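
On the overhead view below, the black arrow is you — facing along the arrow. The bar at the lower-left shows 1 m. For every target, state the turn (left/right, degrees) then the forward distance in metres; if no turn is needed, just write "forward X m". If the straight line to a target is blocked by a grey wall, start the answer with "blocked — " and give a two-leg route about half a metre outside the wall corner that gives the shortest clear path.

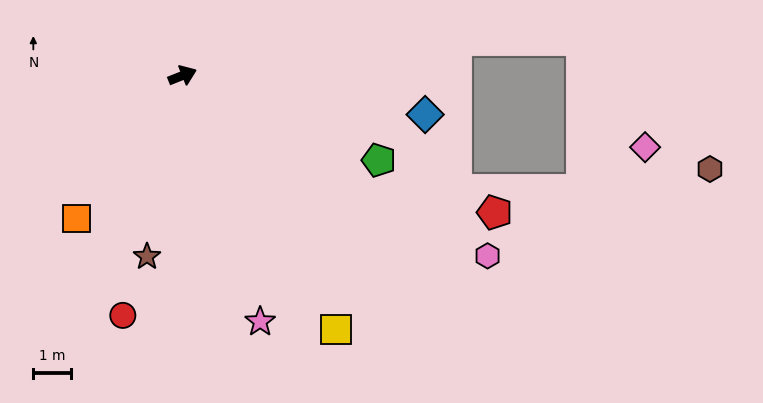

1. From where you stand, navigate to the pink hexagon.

turn right 52°, forward 9.5 m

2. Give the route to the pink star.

turn right 94°, forward 6.9 m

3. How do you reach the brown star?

turn right 123°, forward 4.9 m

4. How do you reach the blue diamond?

turn right 31°, forward 6.6 m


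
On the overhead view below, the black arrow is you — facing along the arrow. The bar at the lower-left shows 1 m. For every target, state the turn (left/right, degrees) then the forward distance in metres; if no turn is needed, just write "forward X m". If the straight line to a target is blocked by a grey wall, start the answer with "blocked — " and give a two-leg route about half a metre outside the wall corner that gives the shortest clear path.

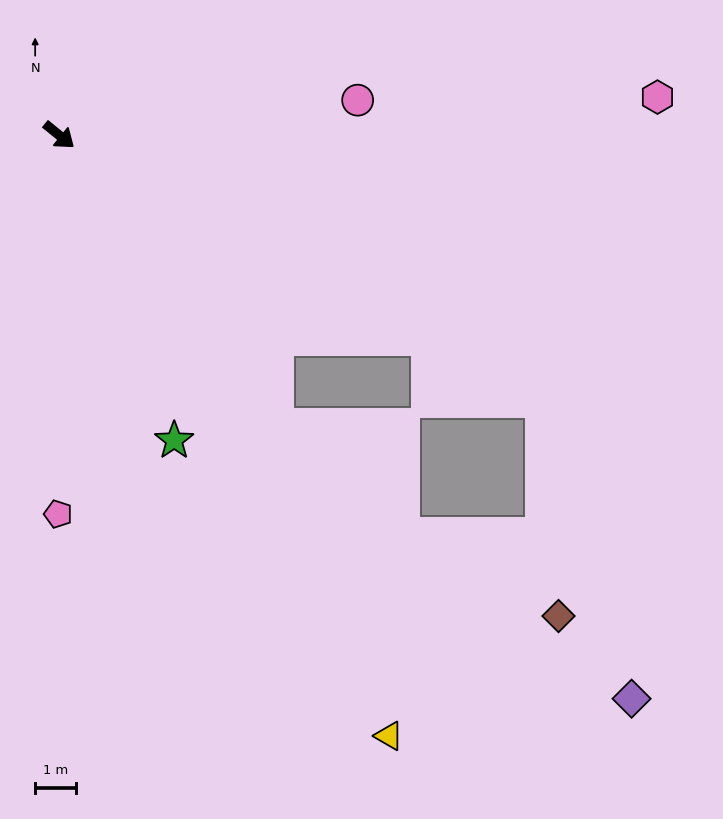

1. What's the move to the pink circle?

turn left 46°, forward 7.3 m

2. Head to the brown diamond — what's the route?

blocked — turn left 10°, forward 13.4 m, then turn right 57°, forward 5.2 m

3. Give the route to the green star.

turn right 30°, forward 7.9 m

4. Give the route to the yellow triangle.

turn right 22°, forward 16.6 m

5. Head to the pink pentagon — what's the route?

turn right 51°, forward 9.2 m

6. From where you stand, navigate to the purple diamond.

blocked — turn left 10°, forward 13.4 m, then turn right 44°, forward 7.6 m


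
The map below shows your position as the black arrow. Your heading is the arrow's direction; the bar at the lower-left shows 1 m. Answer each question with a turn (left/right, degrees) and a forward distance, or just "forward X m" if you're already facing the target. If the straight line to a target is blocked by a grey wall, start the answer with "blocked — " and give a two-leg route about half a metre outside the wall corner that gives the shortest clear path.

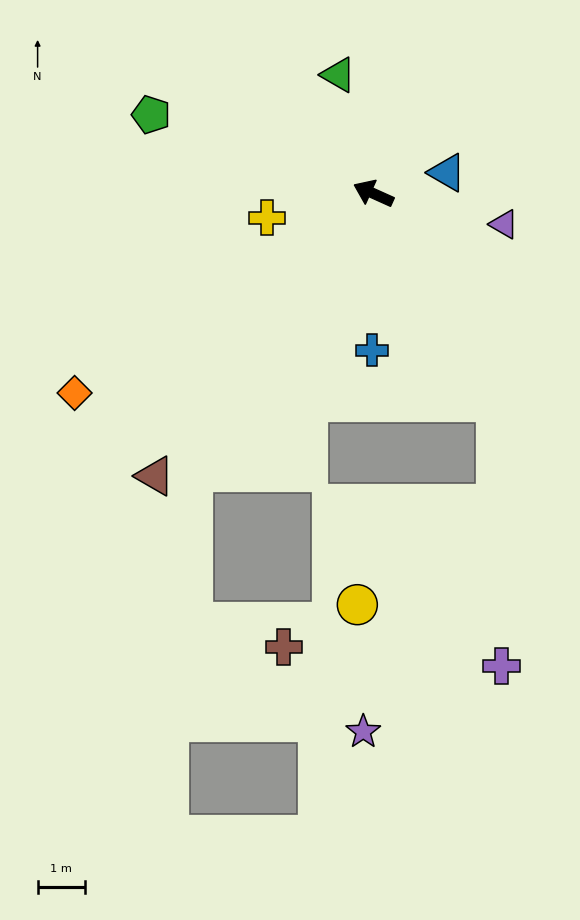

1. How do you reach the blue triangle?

turn right 140°, forward 1.6 m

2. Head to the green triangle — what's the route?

turn right 49°, forward 2.6 m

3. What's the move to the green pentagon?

turn left 5°, forward 5.0 m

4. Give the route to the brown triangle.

turn left 77°, forward 7.5 m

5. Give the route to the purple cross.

blocked — turn left 145°, forward 5.1 m, then turn right 30°, forward 5.6 m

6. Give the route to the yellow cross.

turn left 37°, forward 2.3 m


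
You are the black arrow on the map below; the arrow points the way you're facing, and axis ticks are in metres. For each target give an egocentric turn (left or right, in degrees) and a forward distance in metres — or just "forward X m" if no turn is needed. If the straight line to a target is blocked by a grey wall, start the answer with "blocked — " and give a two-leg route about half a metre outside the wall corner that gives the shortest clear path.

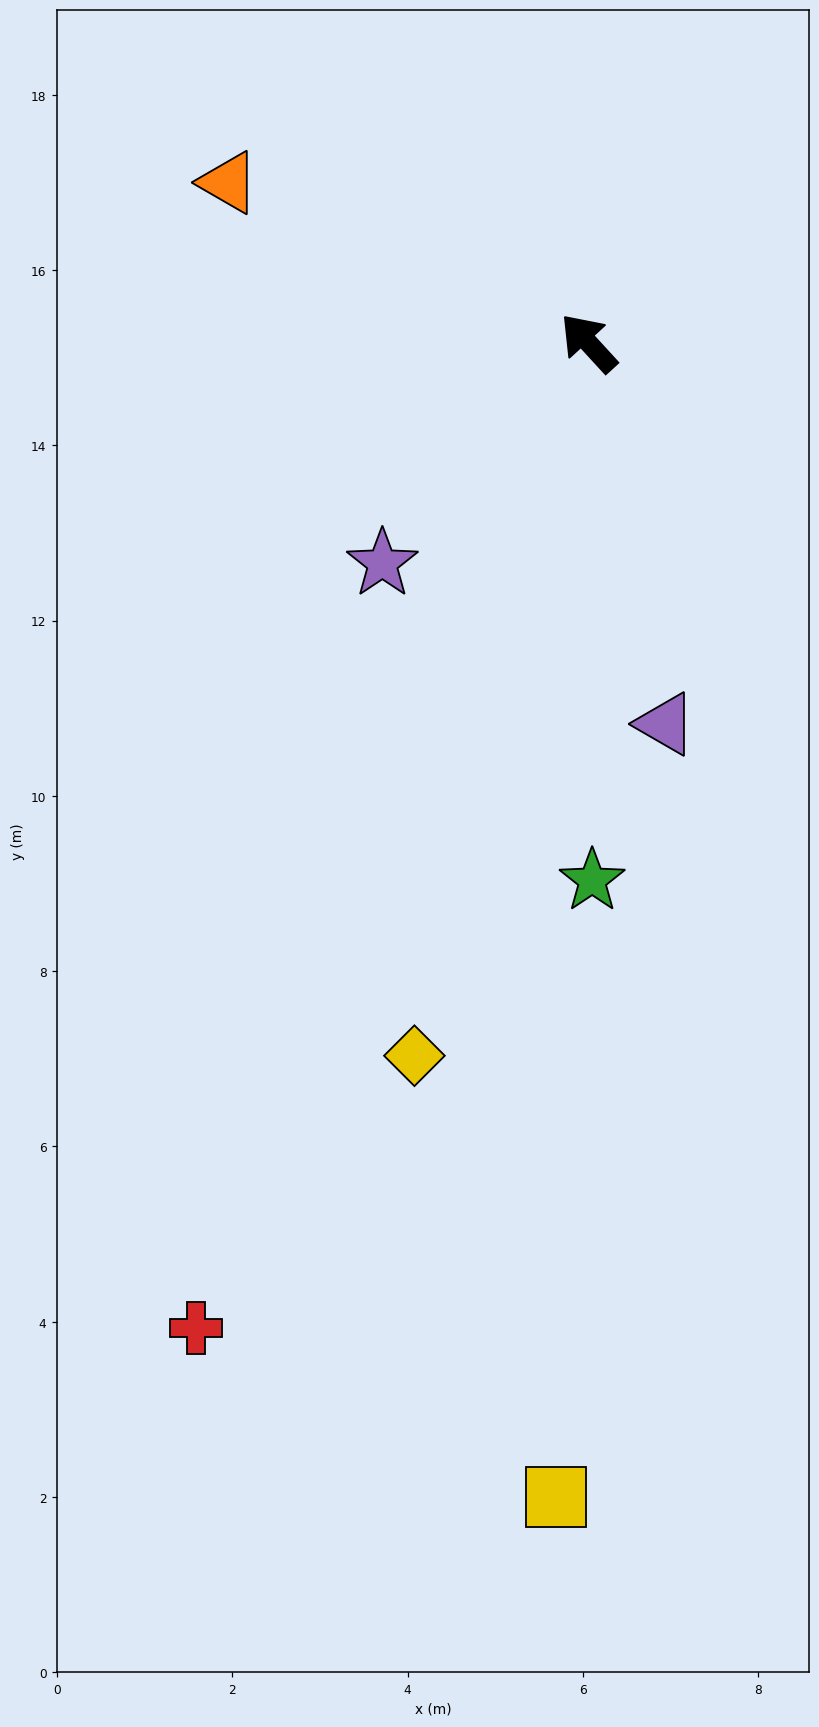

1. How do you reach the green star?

turn left 138°, forward 6.1 m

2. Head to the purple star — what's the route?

turn left 94°, forward 3.4 m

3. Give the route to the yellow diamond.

turn left 124°, forward 8.4 m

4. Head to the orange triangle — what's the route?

turn left 24°, forward 4.5 m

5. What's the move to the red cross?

turn left 116°, forward 12.1 m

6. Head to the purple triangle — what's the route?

turn left 149°, forward 4.4 m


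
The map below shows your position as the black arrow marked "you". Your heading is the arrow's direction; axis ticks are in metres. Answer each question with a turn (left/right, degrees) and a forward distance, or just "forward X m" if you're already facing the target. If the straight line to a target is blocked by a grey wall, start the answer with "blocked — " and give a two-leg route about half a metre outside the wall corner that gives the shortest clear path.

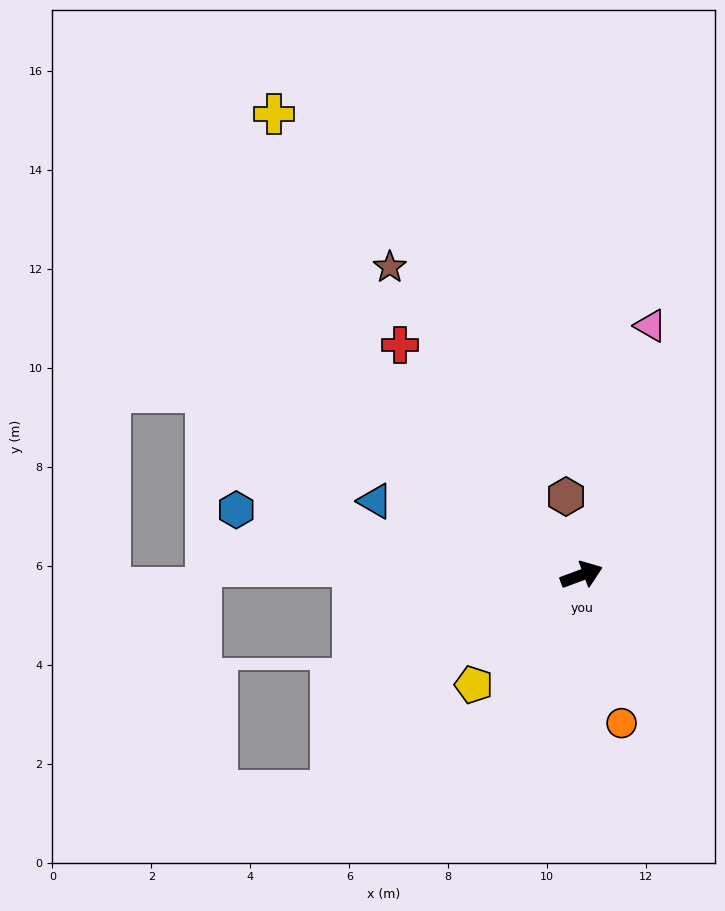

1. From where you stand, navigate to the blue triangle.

turn left 140°, forward 4.4 m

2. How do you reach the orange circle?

turn right 95°, forward 3.1 m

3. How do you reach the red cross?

turn left 108°, forward 5.9 m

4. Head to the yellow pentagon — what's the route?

turn right 155°, forward 3.1 m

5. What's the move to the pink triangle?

turn left 54°, forward 5.2 m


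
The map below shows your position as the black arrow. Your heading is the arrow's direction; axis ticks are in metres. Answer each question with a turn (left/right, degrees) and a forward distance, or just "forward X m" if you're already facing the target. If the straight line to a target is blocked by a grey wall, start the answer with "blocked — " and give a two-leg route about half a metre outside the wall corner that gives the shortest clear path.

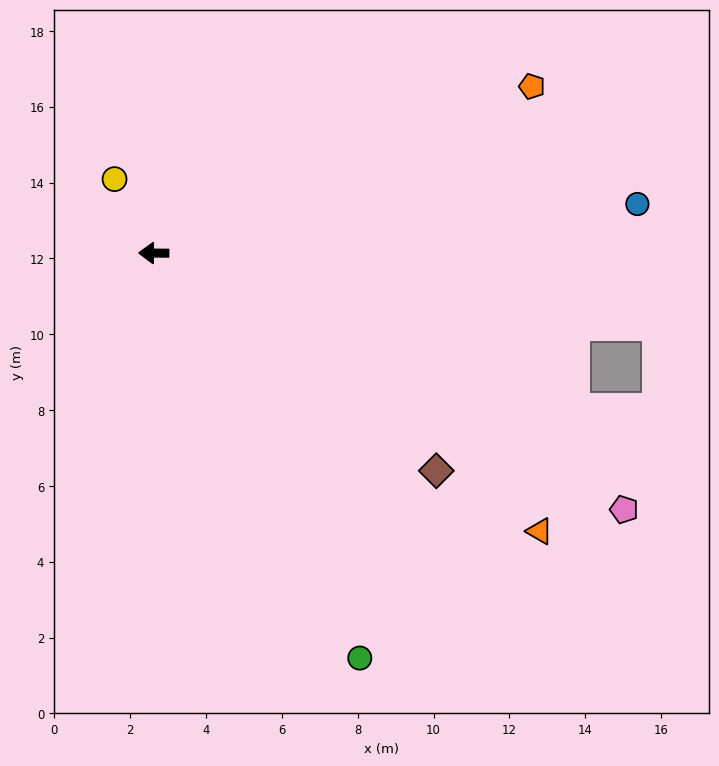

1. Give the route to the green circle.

turn left 117°, forward 12.0 m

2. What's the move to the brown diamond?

turn left 143°, forward 9.4 m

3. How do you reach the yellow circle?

turn right 62°, forward 2.2 m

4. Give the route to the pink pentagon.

turn left 152°, forward 14.1 m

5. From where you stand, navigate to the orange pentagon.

turn right 156°, forward 10.9 m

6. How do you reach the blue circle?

turn right 174°, forward 12.8 m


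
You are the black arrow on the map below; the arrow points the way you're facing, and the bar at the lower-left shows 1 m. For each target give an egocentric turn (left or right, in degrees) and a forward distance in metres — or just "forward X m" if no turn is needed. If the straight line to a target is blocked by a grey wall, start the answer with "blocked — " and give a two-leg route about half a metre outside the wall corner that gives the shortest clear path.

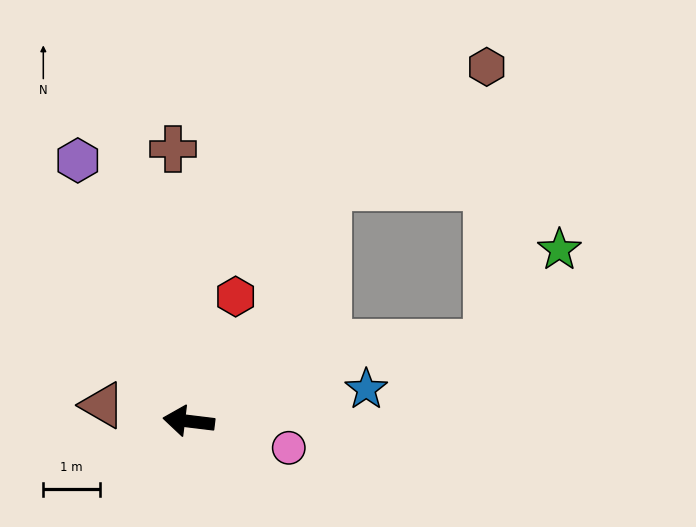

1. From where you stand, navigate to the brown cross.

turn right 80°, forward 4.8 m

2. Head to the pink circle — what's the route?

turn left 172°, forward 1.8 m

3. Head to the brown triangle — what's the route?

turn right 4°, forward 1.5 m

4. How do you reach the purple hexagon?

turn right 60°, forward 5.0 m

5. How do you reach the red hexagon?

turn right 104°, forward 2.3 m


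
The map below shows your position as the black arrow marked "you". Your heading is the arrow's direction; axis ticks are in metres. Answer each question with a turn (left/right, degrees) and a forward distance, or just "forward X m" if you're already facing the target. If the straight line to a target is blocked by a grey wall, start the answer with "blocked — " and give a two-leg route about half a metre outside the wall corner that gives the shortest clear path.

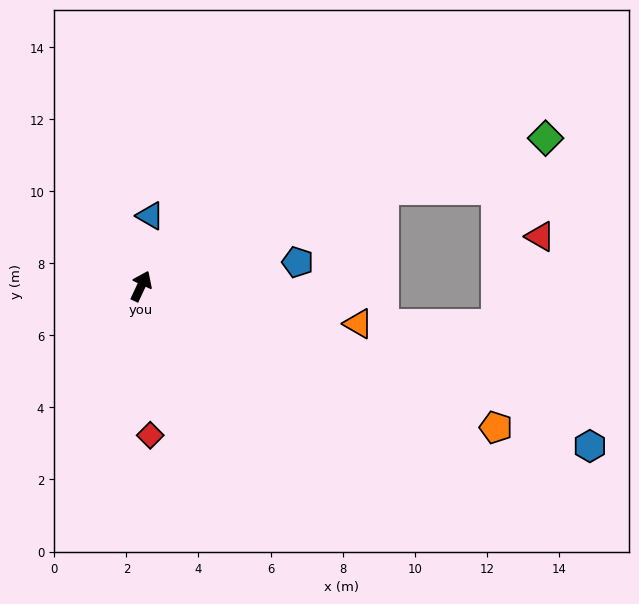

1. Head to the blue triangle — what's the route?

turn left 18°, forward 2.0 m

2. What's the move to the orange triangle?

turn right 75°, forward 6.1 m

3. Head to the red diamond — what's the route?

turn right 151°, forward 4.1 m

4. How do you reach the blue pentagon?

turn right 56°, forward 4.4 m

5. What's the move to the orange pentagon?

turn right 87°, forward 10.6 m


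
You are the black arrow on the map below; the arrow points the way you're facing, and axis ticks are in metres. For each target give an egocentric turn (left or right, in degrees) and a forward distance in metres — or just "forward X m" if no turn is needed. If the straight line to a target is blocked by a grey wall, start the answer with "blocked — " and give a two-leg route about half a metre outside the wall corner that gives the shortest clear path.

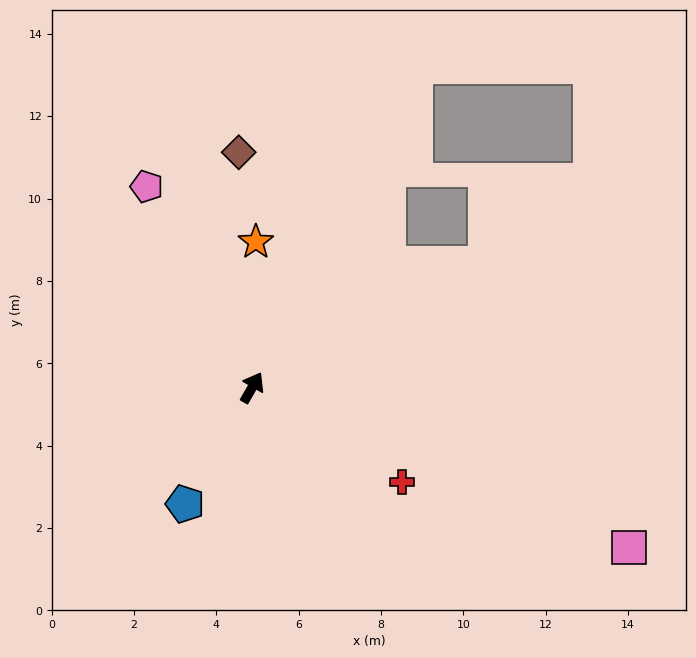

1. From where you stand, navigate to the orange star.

turn left 28°, forward 3.5 m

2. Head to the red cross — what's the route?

turn right 92°, forward 4.3 m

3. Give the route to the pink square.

turn right 83°, forward 9.9 m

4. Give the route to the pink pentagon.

turn left 58°, forward 5.5 m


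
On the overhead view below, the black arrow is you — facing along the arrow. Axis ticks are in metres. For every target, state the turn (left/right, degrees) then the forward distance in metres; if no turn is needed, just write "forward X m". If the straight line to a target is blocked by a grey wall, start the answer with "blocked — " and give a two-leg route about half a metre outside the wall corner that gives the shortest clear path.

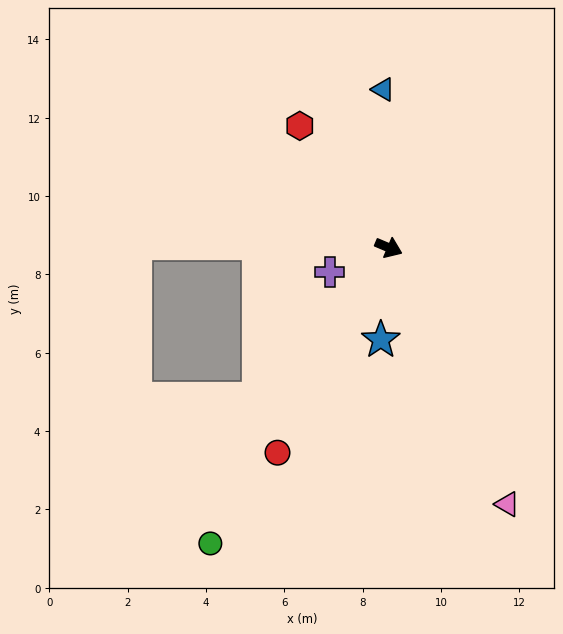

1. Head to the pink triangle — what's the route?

turn right 42°, forward 7.2 m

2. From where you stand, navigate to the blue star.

turn right 72°, forward 2.4 m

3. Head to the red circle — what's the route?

turn right 96°, forward 6.0 m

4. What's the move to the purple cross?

turn right 135°, forward 1.6 m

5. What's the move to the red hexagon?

turn left 149°, forward 3.9 m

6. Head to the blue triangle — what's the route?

turn left 115°, forward 4.0 m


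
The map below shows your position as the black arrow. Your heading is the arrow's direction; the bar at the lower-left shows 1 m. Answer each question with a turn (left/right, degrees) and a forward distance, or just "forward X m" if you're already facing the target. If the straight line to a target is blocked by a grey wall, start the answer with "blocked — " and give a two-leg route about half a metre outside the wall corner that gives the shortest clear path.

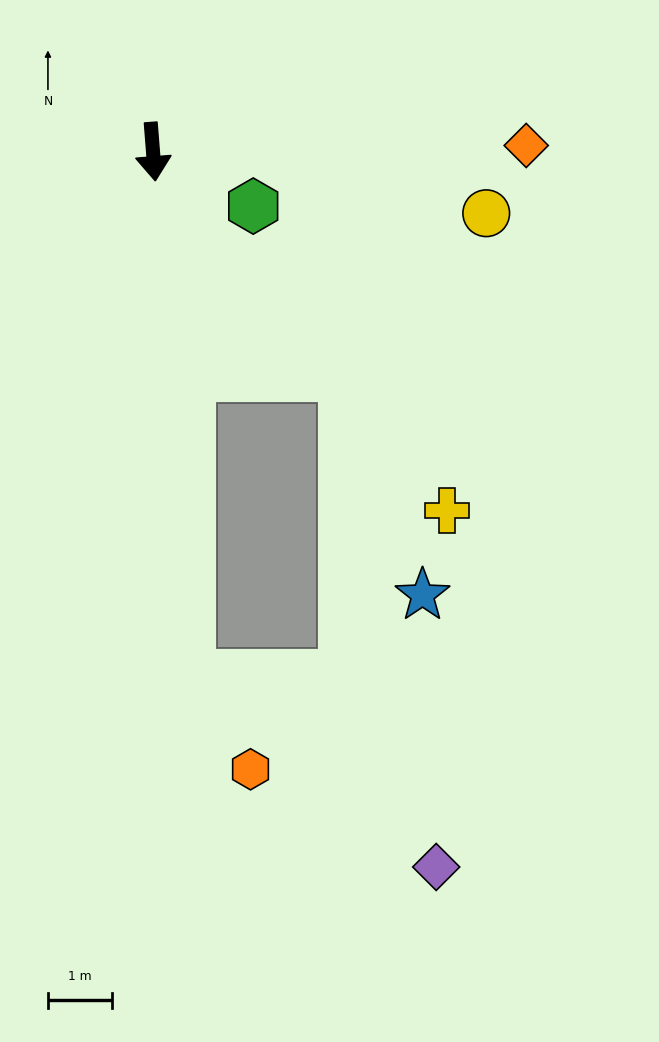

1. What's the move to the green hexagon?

turn left 57°, forward 1.8 m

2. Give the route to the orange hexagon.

blocked — forward 8.3 m, then turn left 30°, forward 1.8 m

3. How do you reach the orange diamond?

turn left 86°, forward 5.9 m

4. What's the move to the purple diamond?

blocked — forward 8.3 m, then turn left 48°, forward 4.9 m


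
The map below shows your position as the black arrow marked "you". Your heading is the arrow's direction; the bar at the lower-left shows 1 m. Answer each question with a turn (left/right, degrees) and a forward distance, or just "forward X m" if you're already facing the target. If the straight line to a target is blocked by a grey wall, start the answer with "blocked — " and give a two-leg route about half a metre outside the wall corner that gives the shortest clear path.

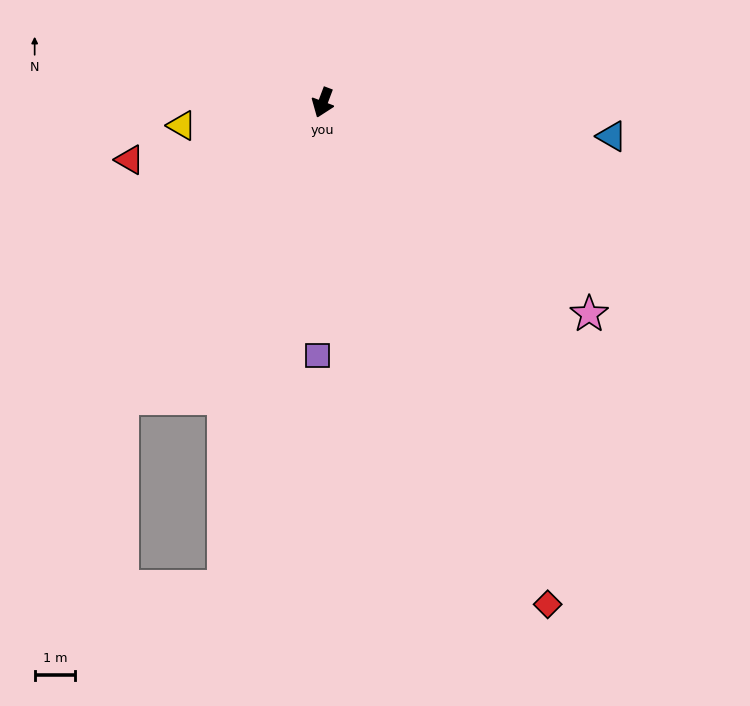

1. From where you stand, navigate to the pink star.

turn left 72°, forward 8.3 m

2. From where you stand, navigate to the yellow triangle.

turn right 60°, forward 3.5 m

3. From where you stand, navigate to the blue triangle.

turn left 104°, forward 7.1 m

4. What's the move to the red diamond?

turn left 45°, forward 13.5 m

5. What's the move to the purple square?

turn left 20°, forward 6.2 m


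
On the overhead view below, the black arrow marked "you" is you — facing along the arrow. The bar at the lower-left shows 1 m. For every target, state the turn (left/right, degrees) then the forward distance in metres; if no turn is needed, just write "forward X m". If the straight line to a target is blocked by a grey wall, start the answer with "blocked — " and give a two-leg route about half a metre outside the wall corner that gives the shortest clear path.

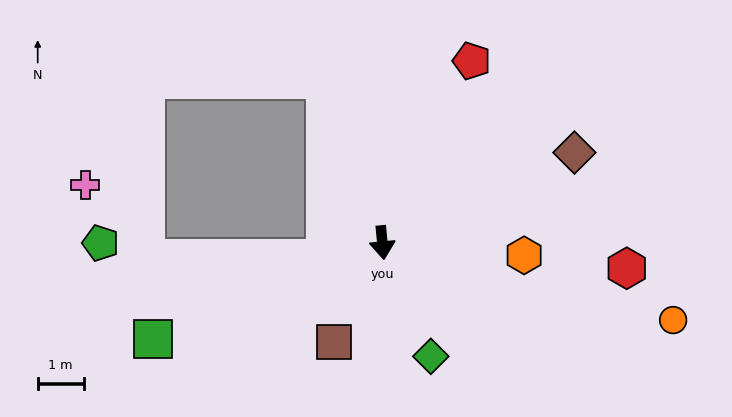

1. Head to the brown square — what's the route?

turn right 31°, forward 2.4 m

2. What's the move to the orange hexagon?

turn left 79°, forward 3.1 m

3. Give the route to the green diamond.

turn left 18°, forward 2.7 m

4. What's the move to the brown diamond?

turn left 110°, forward 4.6 m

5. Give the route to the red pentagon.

turn left 148°, forward 4.4 m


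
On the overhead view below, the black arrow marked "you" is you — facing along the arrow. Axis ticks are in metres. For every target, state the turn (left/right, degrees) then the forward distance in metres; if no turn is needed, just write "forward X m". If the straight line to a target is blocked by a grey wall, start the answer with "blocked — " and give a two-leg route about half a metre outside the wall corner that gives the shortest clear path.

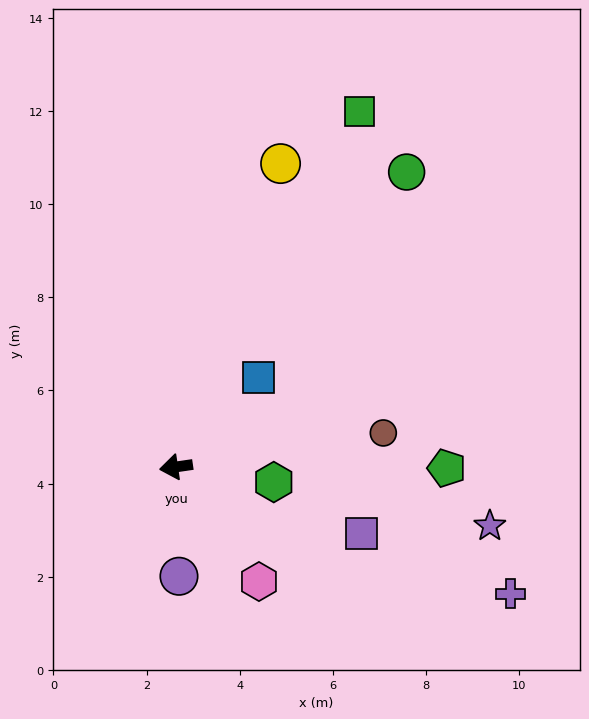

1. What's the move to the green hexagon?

turn left 163°, forward 2.1 m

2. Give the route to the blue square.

turn right 141°, forward 2.6 m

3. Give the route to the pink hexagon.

turn left 118°, forward 3.0 m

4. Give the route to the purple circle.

turn left 83°, forward 2.3 m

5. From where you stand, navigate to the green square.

turn right 126°, forward 8.6 m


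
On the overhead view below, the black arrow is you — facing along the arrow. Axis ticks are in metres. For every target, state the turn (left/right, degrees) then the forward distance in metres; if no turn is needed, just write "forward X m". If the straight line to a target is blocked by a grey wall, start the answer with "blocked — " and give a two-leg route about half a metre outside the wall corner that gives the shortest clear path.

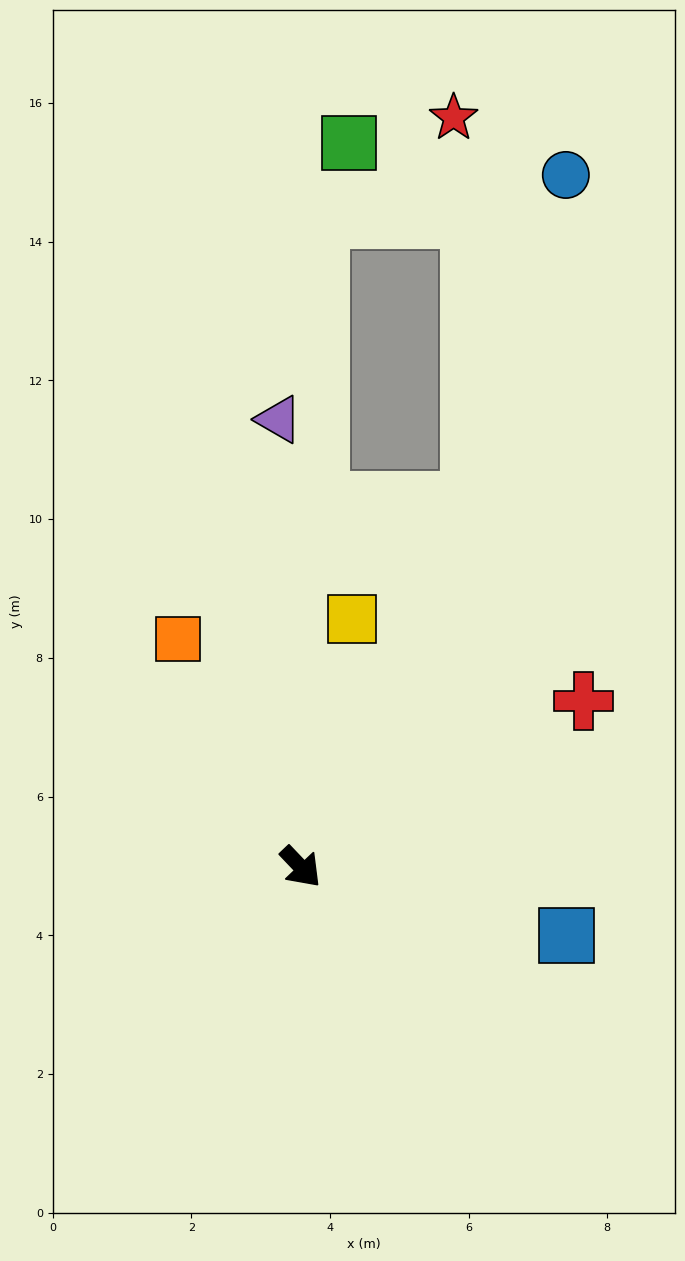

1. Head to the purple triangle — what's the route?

turn left 139°, forward 6.5 m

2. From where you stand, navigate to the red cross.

turn left 77°, forward 4.7 m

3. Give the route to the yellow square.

turn left 125°, forward 3.7 m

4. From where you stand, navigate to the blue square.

turn left 32°, forward 4.0 m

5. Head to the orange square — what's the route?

turn left 165°, forward 3.7 m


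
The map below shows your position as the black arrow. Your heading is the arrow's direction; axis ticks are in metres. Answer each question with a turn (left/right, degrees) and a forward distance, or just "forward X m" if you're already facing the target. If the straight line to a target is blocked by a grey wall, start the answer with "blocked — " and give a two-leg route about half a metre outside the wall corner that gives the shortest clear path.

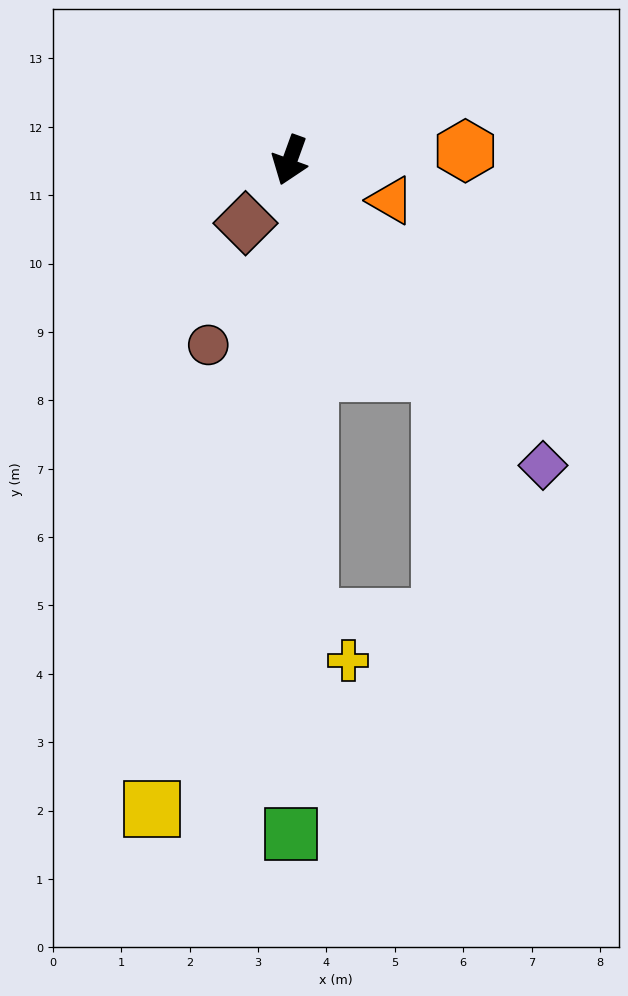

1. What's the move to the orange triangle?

turn left 88°, forward 1.6 m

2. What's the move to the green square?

turn left 20°, forward 9.9 m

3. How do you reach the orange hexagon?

turn left 113°, forward 2.6 m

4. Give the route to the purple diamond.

turn left 60°, forward 5.8 m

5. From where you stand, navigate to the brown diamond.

turn right 15°, forward 1.1 m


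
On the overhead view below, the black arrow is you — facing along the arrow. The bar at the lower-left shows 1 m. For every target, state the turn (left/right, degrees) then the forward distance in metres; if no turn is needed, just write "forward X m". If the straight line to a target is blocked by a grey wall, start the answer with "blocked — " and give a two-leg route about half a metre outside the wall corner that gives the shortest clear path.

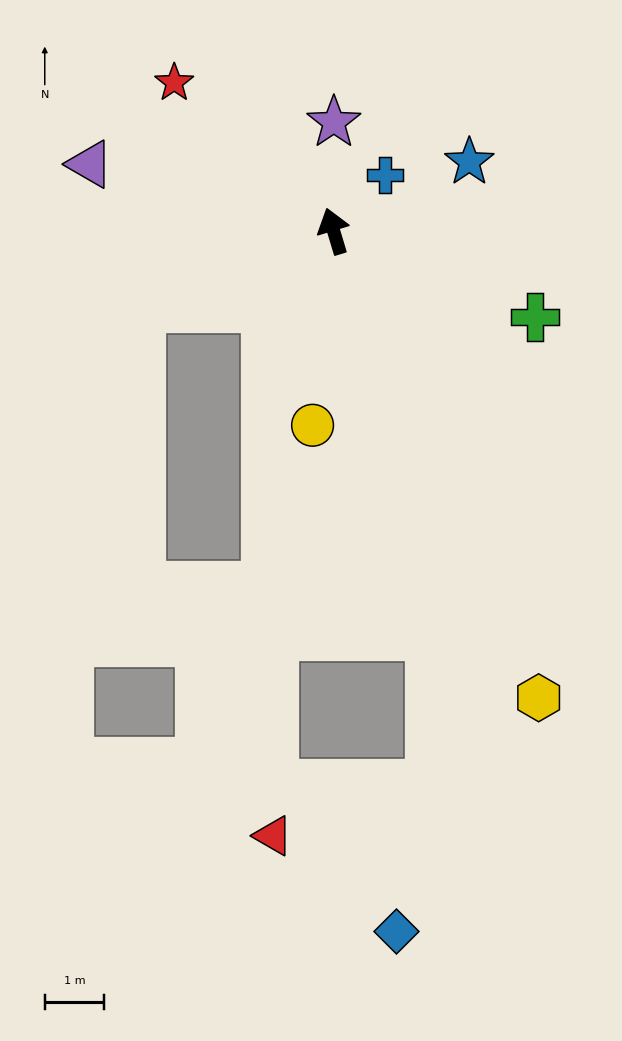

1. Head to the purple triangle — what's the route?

turn left 58°, forward 4.2 m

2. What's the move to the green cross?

turn right 130°, forward 3.7 m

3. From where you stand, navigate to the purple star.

turn right 17°, forward 1.8 m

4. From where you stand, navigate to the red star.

turn left 30°, forward 3.7 m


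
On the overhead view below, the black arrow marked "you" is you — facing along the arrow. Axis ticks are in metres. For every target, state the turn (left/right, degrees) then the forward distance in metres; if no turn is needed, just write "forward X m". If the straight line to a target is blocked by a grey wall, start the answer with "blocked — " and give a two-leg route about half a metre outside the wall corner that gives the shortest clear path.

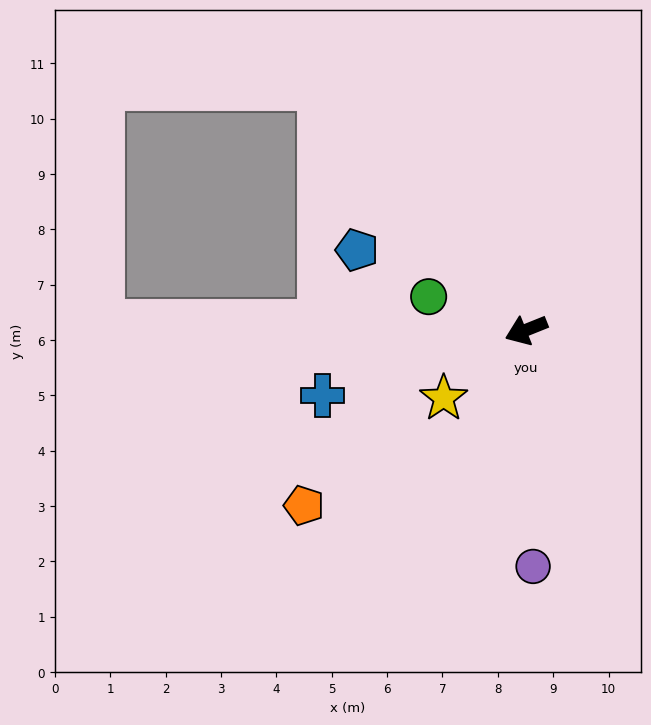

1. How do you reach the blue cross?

turn right 4°, forward 3.9 m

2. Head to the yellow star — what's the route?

turn left 18°, forward 1.9 m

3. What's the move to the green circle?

turn right 41°, forward 1.9 m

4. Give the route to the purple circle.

turn left 70°, forward 4.3 m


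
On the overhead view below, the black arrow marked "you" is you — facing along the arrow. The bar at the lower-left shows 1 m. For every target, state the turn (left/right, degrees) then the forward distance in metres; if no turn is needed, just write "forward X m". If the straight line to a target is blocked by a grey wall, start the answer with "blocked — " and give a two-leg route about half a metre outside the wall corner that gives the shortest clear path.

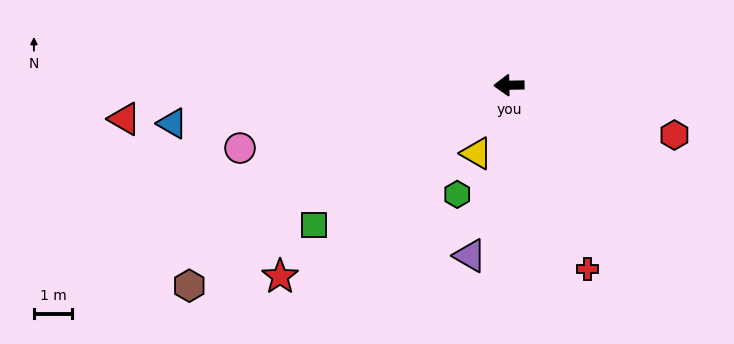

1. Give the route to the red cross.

turn left 112°, forward 5.3 m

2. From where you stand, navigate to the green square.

turn left 34°, forward 6.3 m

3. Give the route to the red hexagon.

turn left 162°, forward 4.5 m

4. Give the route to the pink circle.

turn left 12°, forward 7.3 m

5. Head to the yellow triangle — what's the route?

turn left 63°, forward 2.0 m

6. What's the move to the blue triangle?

turn left 5°, forward 8.9 m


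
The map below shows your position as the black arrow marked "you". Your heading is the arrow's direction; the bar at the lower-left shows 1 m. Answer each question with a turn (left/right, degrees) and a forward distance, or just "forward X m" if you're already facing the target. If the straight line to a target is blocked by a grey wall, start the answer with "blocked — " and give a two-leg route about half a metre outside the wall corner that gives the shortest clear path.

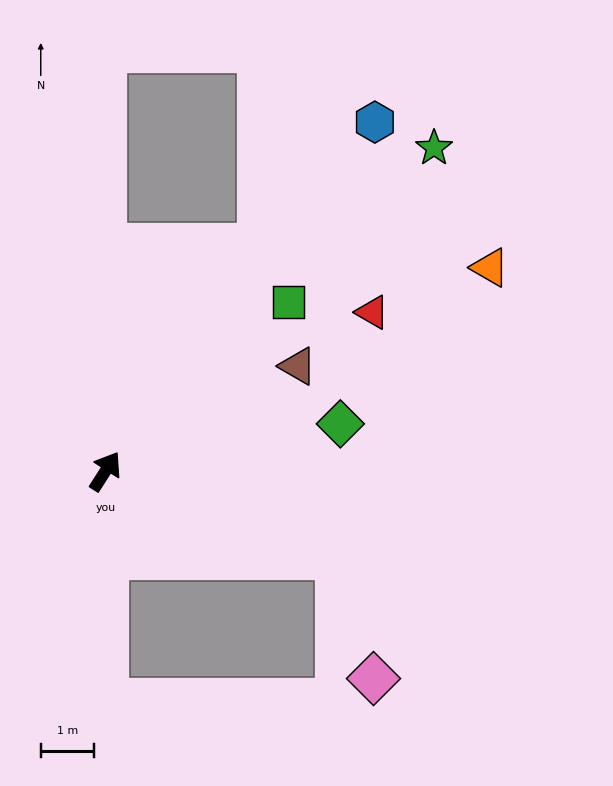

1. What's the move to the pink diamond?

blocked — turn right 78°, forward 4.7 m, then turn right 53°, forward 2.4 m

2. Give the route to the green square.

turn right 15°, forward 4.7 m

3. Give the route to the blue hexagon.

turn right 5°, forward 8.3 m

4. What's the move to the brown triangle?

turn right 29°, forward 4.1 m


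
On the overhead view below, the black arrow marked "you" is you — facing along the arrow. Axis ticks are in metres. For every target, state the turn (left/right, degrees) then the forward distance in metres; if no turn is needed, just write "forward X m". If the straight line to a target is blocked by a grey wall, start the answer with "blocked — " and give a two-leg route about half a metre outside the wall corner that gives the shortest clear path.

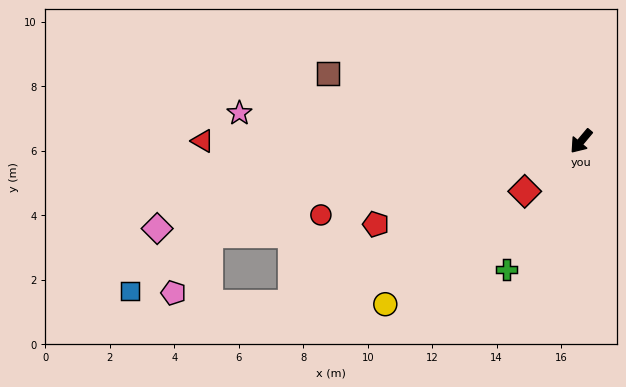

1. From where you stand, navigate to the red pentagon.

turn right 28°, forward 6.9 m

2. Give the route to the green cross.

turn left 10°, forward 4.6 m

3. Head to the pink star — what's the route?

turn right 55°, forward 10.6 m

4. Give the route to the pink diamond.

turn right 38°, forward 13.4 m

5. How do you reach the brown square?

turn right 65°, forward 8.1 m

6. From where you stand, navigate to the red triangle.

turn right 50°, forward 11.7 m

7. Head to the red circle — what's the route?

turn right 34°, forward 8.4 m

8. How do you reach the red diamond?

turn right 8°, forward 2.3 m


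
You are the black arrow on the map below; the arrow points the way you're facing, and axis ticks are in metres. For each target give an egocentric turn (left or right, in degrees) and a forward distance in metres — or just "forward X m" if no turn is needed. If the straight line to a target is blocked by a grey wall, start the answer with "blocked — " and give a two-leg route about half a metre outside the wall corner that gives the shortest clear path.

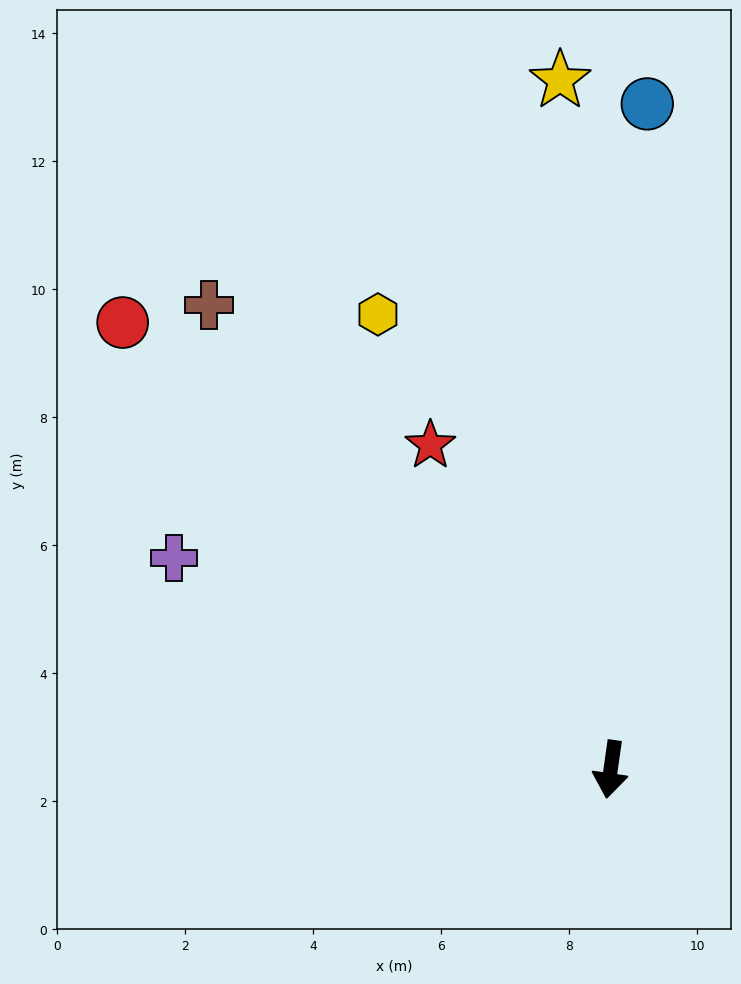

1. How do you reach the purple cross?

turn right 108°, forward 7.6 m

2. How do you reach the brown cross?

turn right 131°, forward 9.6 m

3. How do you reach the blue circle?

turn right 175°, forward 10.4 m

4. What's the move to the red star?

turn right 143°, forward 5.8 m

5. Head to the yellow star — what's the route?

turn right 168°, forward 10.8 m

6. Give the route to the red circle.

turn right 124°, forward 10.3 m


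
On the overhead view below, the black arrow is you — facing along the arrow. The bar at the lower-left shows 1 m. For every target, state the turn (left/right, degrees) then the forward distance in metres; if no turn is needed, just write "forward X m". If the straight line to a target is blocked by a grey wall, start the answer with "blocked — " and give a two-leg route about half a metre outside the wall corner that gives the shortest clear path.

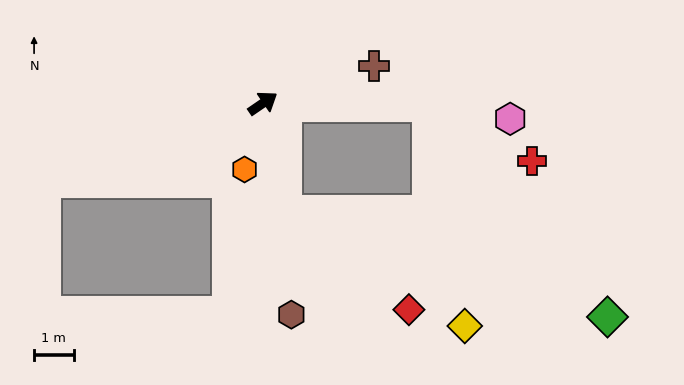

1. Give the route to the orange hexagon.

turn right 140°, forward 1.7 m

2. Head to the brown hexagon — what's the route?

turn right 117°, forward 5.4 m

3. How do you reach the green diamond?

blocked — turn right 35°, forward 4.2 m, then turn right 49°, forward 7.0 m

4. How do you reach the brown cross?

turn right 16°, forward 3.0 m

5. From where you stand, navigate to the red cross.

blocked — turn right 35°, forward 4.2 m, then turn right 28°, forward 2.9 m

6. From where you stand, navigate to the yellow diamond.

blocked — turn right 35°, forward 4.2 m, then turn right 80°, forward 5.6 m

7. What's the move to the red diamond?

blocked — turn right 113°, forward 2.8 m, then turn left 40°, forward 4.0 m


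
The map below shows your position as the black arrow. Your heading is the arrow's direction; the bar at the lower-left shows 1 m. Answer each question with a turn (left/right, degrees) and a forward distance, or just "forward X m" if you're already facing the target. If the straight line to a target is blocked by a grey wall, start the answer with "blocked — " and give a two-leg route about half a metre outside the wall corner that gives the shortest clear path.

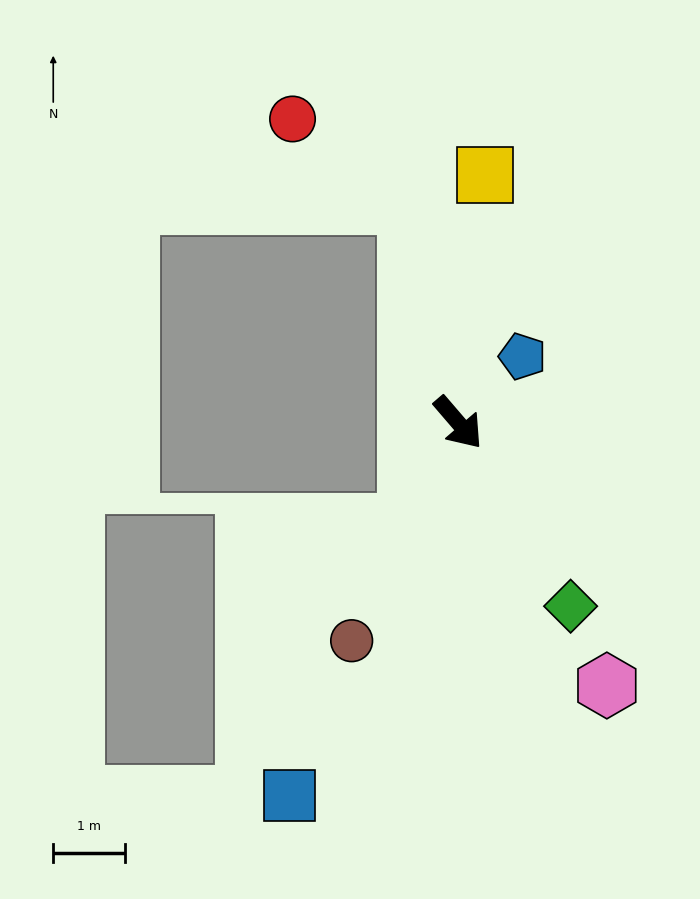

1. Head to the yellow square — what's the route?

turn left 133°, forward 3.5 m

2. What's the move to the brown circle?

turn right 67°, forward 3.4 m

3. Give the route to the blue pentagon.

turn left 95°, forward 1.3 m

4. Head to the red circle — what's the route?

blocked — turn left 152°, forward 3.1 m, then turn left 41°, forward 2.0 m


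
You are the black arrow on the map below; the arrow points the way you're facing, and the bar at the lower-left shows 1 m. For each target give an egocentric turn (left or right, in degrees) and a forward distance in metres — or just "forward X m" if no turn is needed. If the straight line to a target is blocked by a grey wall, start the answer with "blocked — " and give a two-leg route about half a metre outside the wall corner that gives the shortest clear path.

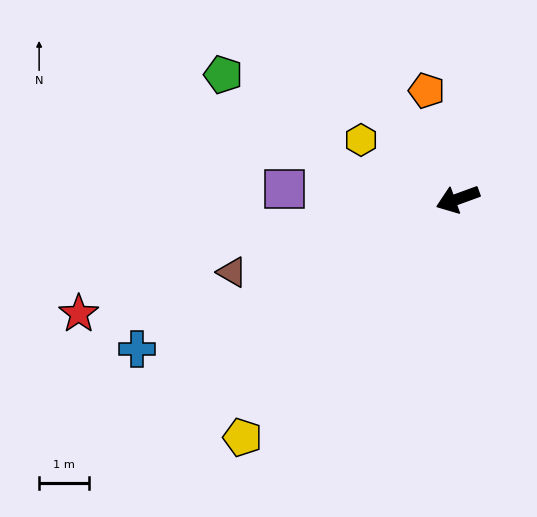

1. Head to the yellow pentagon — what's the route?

turn left 28°, forward 6.4 m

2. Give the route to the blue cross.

turn left 5°, forward 7.1 m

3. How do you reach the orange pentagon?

turn right 94°, forward 2.3 m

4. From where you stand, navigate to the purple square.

turn right 23°, forward 3.5 m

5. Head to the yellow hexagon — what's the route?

turn right 51°, forward 2.3 m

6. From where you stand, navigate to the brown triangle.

turn right 2°, forward 4.7 m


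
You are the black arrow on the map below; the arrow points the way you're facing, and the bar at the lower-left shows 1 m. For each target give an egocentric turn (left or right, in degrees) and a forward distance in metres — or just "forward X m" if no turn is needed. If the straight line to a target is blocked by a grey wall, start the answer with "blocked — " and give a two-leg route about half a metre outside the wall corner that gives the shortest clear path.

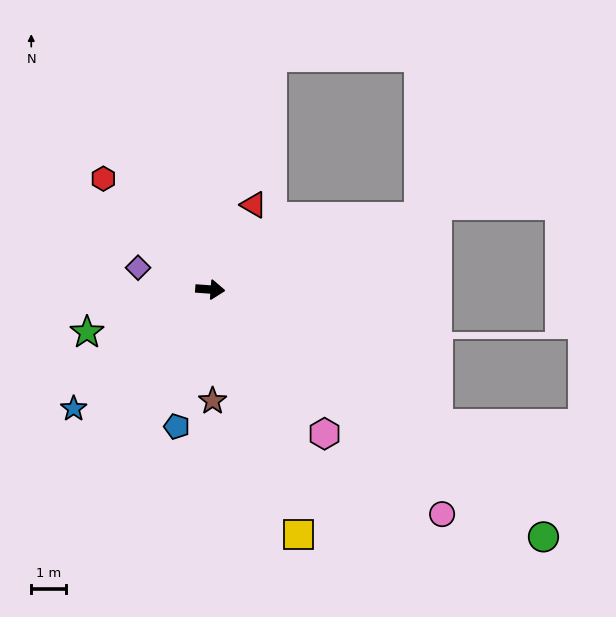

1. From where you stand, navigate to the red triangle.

turn left 67°, forward 2.7 m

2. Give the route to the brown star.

turn right 85°, forward 3.2 m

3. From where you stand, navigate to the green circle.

turn right 32°, forward 11.9 m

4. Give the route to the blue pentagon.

turn right 100°, forward 4.1 m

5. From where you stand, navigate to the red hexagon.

turn left 138°, forward 4.4 m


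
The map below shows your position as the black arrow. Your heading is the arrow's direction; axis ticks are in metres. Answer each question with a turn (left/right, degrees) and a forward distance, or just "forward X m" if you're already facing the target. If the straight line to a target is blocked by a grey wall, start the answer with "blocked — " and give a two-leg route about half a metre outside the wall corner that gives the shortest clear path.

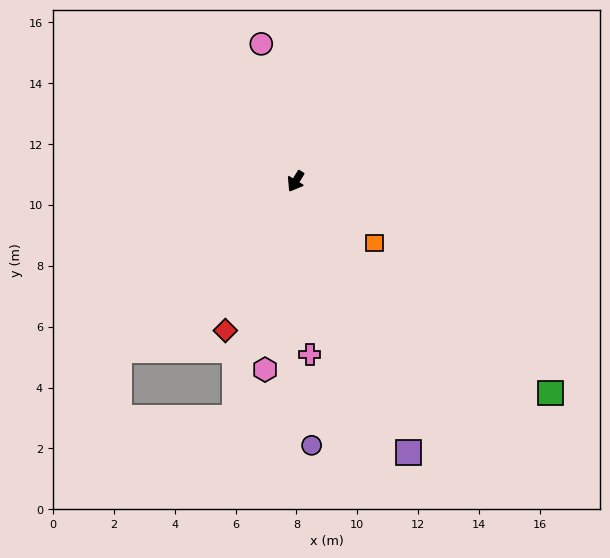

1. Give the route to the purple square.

turn left 54°, forward 9.7 m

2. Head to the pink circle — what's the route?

turn right 135°, forward 4.7 m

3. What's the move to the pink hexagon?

turn left 22°, forward 6.3 m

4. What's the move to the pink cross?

turn left 36°, forward 5.7 m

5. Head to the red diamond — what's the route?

turn left 6°, forward 5.4 m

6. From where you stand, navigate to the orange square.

turn left 83°, forward 3.3 m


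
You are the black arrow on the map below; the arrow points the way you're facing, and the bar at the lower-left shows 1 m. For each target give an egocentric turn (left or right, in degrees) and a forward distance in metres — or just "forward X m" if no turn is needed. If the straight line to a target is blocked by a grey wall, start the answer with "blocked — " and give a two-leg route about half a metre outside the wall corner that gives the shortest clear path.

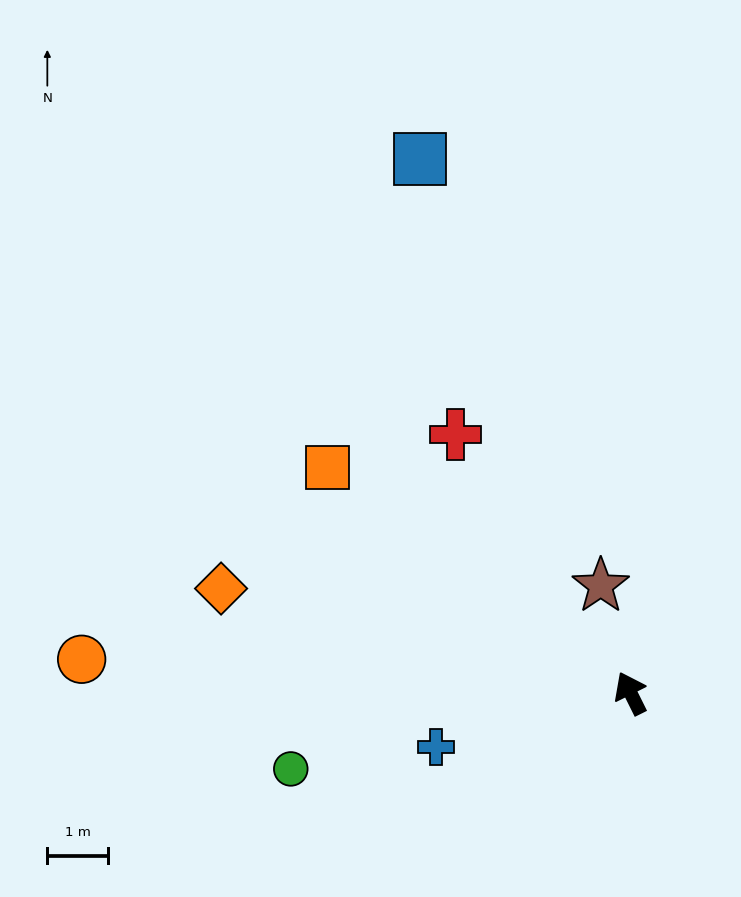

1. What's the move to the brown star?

turn right 11°, forward 1.8 m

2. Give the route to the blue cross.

turn left 79°, forward 3.3 m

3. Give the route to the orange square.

turn left 27°, forward 6.2 m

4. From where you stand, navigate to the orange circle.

turn left 60°, forward 9.0 m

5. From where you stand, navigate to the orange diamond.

turn left 49°, forward 6.9 m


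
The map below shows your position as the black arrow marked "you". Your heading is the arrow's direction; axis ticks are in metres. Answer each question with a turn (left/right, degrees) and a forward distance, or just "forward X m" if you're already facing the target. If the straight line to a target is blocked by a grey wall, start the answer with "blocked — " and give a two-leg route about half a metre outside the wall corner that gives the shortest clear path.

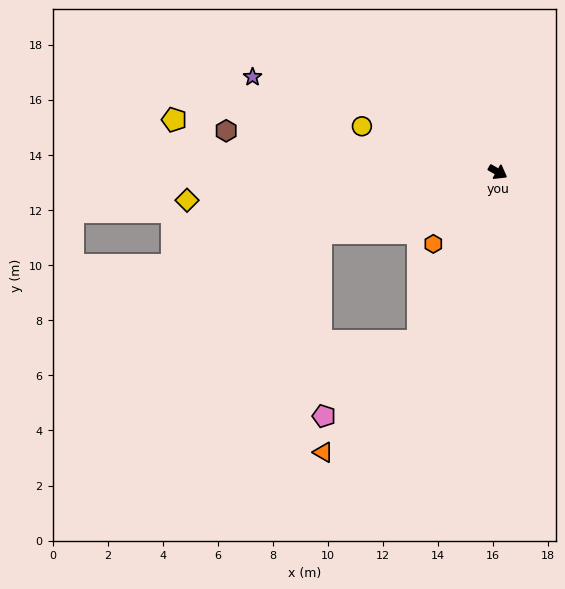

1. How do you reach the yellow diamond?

turn right 145°, forward 11.3 m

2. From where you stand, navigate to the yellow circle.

turn right 169°, forward 5.2 m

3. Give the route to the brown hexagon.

turn right 159°, forward 10.0 m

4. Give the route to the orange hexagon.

turn right 102°, forward 3.5 m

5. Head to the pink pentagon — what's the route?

blocked — turn right 85°, forward 6.8 m, then turn right 27°, forward 4.4 m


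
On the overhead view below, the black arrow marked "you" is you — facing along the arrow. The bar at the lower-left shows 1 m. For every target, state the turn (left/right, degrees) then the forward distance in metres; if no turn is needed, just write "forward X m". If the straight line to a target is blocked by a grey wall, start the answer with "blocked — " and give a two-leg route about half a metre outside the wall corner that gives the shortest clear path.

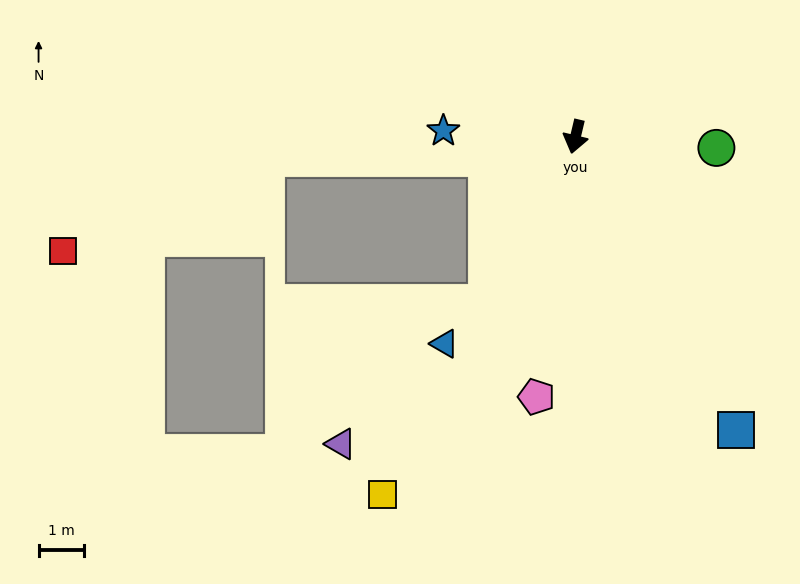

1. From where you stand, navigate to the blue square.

turn left 42°, forward 7.3 m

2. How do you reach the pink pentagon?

turn left 5°, forward 5.7 m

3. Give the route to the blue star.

turn right 79°, forward 2.9 m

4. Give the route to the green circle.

turn left 99°, forward 3.1 m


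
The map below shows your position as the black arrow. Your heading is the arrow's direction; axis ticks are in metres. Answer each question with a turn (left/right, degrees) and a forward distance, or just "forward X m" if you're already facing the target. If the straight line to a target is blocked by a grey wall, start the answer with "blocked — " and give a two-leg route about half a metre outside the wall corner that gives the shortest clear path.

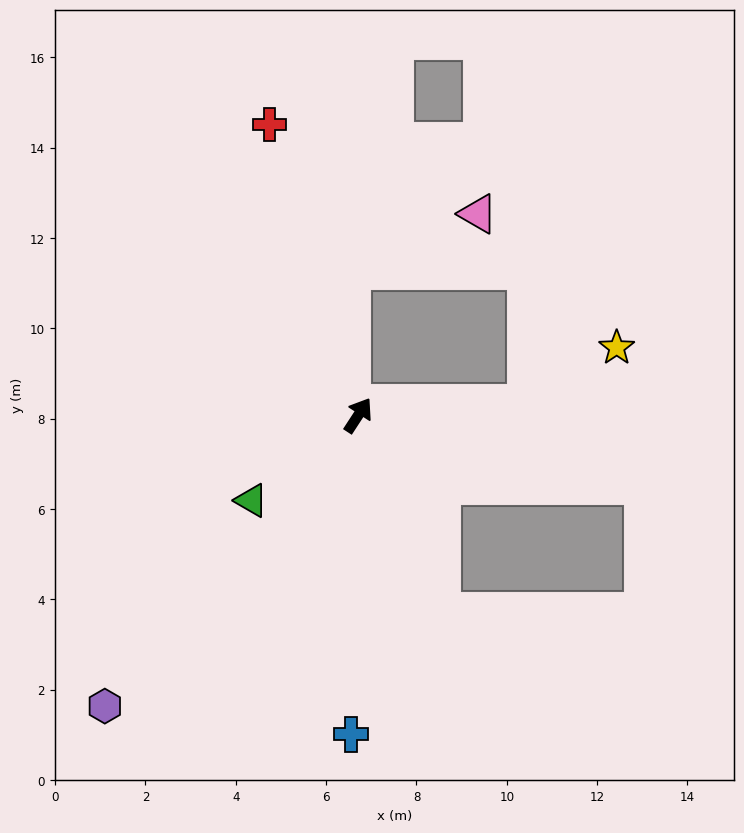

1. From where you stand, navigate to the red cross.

turn left 50°, forward 6.7 m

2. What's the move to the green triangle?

turn left 162°, forward 3.0 m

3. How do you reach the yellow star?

blocked — turn right 53°, forward 3.7 m, then turn left 27°, forward 2.4 m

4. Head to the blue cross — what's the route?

turn right 148°, forward 7.1 m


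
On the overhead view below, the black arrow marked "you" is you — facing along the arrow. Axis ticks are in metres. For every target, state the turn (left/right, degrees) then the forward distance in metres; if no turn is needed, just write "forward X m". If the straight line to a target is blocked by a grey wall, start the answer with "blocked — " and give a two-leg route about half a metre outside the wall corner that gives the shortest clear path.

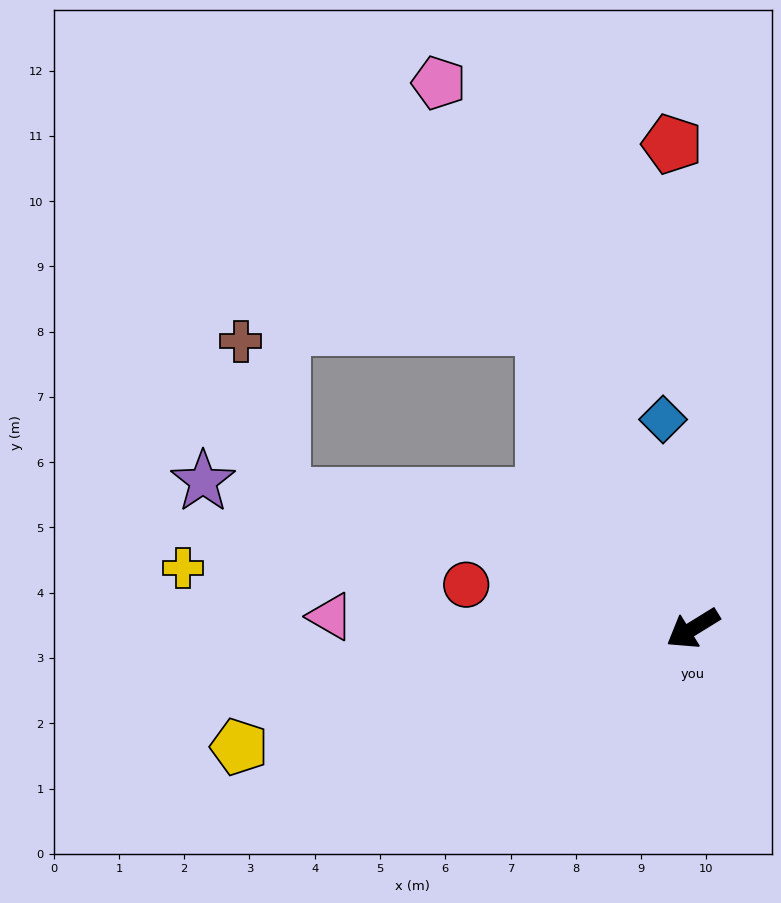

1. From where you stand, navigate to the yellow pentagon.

turn right 17°, forward 7.2 m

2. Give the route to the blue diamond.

turn right 114°, forward 3.2 m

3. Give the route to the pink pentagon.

turn right 97°, forward 9.2 m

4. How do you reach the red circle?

turn right 43°, forward 3.5 m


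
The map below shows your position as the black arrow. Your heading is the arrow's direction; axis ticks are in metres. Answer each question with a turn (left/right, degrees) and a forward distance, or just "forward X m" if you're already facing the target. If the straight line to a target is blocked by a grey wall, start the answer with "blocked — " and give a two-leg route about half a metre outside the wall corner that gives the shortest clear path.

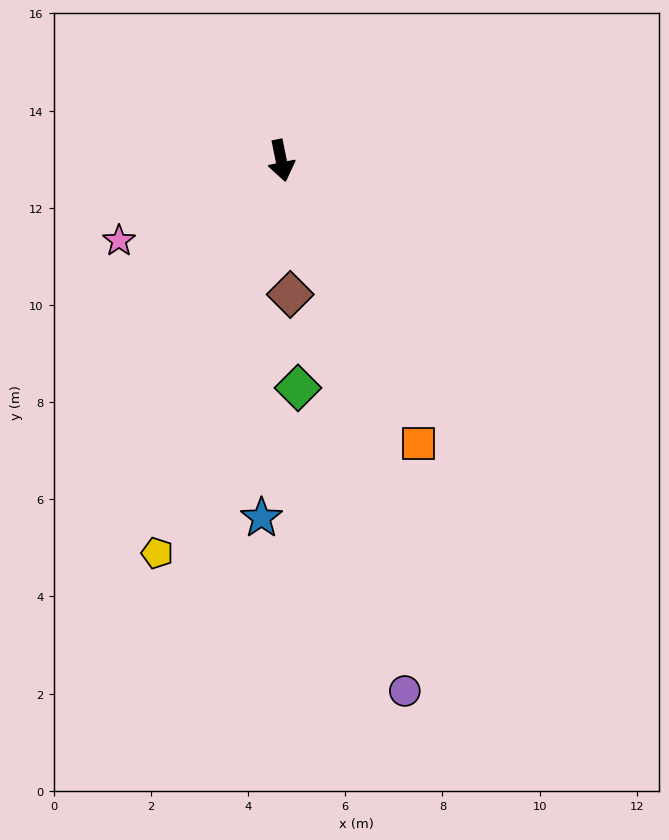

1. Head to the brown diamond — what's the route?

turn right 8°, forward 2.8 m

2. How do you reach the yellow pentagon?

turn right 29°, forward 8.5 m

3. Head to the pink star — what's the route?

turn right 75°, forward 3.7 m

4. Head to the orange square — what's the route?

turn left 14°, forward 6.5 m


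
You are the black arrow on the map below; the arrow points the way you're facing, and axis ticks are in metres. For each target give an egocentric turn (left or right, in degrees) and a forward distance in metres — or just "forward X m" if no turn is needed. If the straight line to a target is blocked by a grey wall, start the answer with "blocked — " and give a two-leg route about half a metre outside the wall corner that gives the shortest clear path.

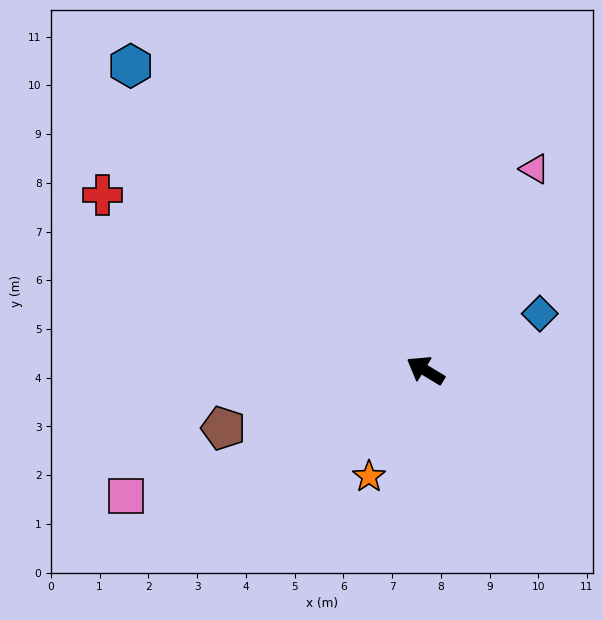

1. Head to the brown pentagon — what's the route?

turn left 47°, forward 4.3 m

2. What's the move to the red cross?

turn left 3°, forward 7.5 m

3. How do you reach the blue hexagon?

turn right 15°, forward 8.7 m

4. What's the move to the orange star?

turn left 93°, forward 2.5 m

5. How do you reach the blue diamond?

turn right 122°, forward 2.6 m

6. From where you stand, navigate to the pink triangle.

turn right 87°, forward 4.7 m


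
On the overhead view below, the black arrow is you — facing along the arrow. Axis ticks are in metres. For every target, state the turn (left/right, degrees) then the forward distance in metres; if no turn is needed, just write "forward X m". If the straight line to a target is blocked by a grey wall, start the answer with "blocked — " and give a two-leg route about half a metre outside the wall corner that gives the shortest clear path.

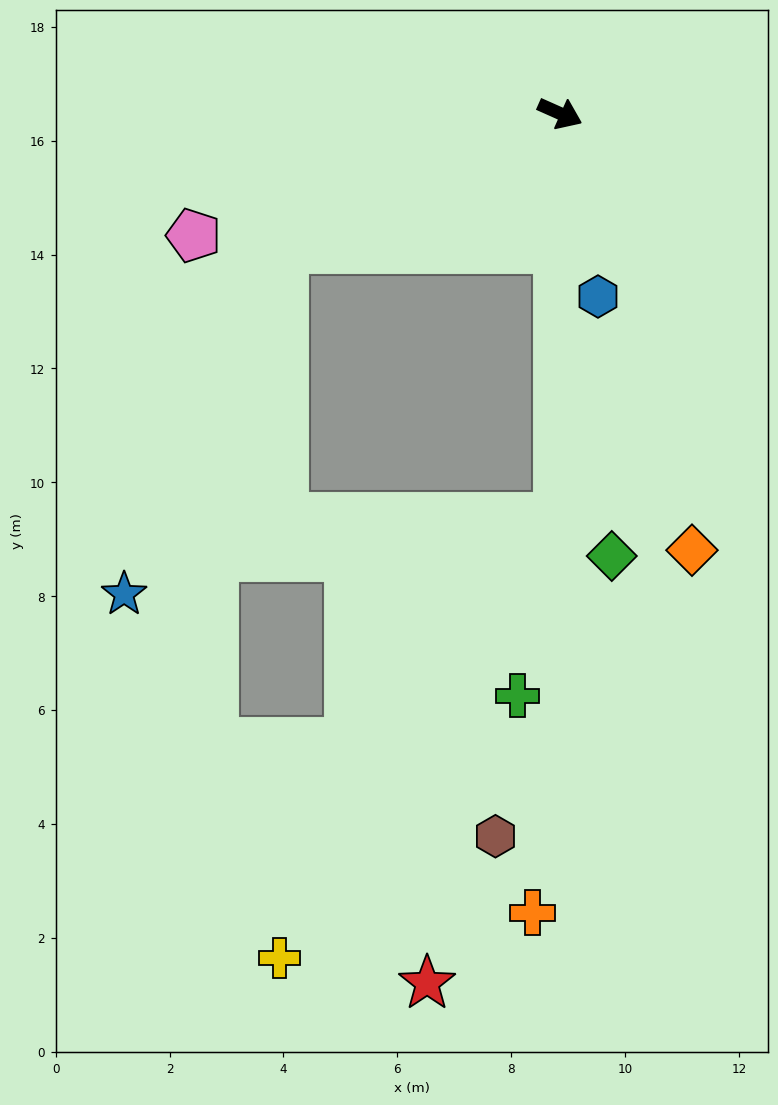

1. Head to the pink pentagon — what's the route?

turn right 138°, forward 6.8 m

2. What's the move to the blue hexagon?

turn right 54°, forward 3.3 m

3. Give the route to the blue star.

blocked — turn right 130°, forward 5.4 m, then turn left 39°, forward 6.7 m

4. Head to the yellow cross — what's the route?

blocked — turn right 66°, forward 7.1 m, then turn right 32°, forward 9.2 m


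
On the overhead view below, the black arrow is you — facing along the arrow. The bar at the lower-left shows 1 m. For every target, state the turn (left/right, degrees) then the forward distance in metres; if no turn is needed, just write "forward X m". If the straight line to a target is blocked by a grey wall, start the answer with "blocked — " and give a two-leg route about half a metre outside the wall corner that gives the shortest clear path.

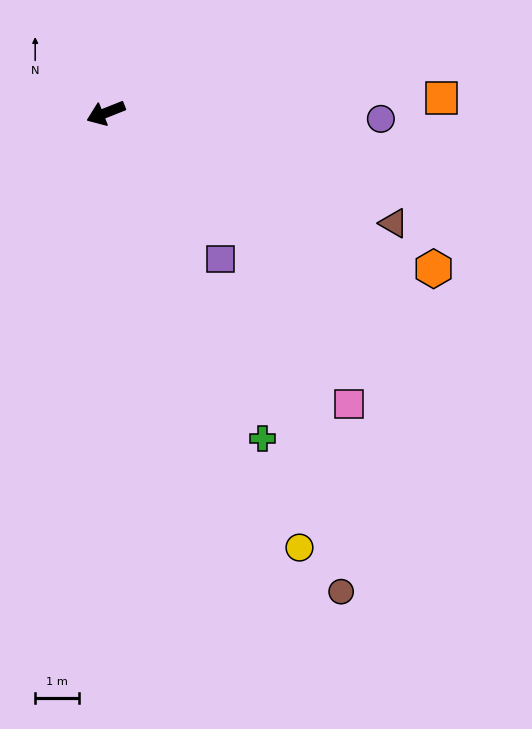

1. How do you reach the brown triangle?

turn left 137°, forward 7.1 m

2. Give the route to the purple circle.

turn left 157°, forward 6.3 m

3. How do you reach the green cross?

turn left 94°, forward 8.3 m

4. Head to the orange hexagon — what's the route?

turn left 133°, forward 8.4 m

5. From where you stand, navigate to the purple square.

turn left 106°, forward 4.3 m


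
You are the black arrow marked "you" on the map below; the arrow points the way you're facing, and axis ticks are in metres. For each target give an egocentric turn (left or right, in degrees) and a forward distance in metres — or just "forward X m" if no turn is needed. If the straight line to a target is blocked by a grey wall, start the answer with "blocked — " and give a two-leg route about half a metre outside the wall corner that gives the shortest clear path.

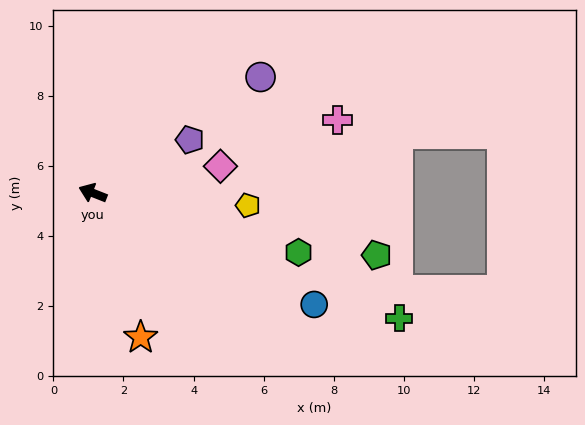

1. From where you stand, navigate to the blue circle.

turn left 175°, forward 7.1 m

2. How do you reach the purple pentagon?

turn right 130°, forward 3.2 m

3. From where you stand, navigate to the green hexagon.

turn right 175°, forward 6.1 m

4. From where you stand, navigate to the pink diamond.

turn right 147°, forward 3.7 m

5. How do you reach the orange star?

turn left 130°, forward 4.3 m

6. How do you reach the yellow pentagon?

turn right 163°, forward 4.4 m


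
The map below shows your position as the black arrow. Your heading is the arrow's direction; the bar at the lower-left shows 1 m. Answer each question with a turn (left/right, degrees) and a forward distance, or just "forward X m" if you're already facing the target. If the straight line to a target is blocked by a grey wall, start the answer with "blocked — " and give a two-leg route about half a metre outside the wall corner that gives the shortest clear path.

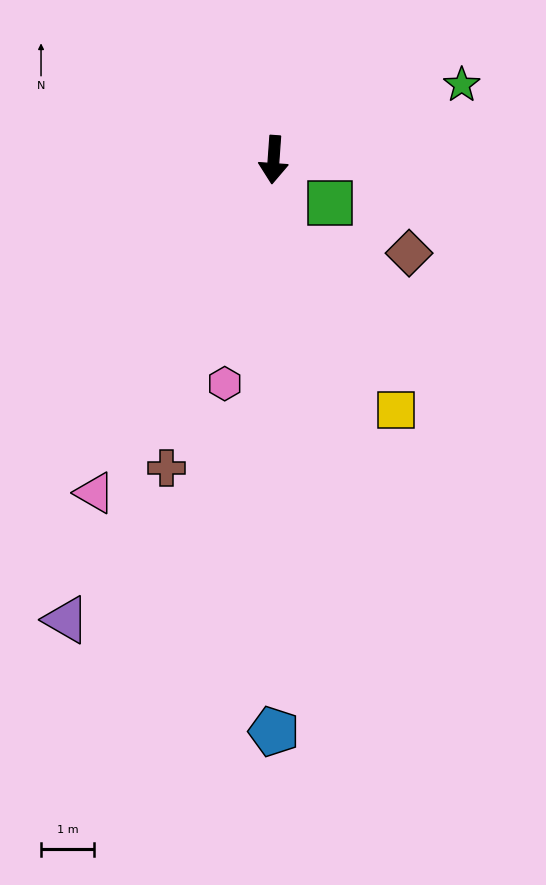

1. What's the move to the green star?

turn left 116°, forward 3.8 m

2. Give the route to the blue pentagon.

turn left 4°, forward 10.7 m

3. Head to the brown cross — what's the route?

turn right 15°, forward 6.1 m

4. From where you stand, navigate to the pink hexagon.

turn right 8°, forward 4.3 m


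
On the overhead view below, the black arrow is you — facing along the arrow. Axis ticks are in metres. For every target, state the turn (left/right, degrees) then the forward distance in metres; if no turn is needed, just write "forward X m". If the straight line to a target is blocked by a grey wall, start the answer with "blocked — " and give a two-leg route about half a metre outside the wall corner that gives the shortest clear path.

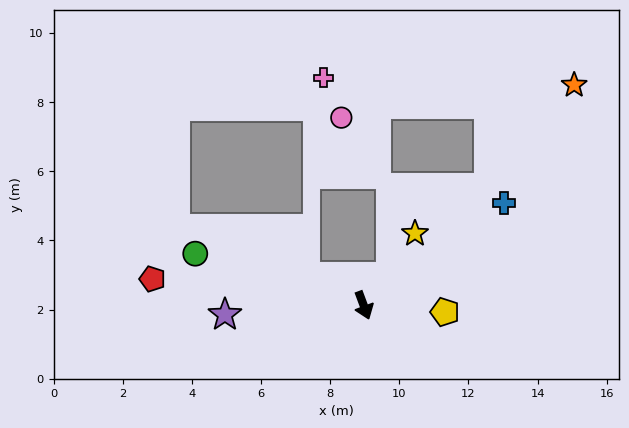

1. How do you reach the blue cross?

turn left 106°, forward 5.0 m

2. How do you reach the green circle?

turn right 127°, forward 5.1 m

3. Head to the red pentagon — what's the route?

turn right 118°, forward 6.2 m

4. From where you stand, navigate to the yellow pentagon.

turn left 65°, forward 2.4 m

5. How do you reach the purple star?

turn right 107°, forward 4.0 m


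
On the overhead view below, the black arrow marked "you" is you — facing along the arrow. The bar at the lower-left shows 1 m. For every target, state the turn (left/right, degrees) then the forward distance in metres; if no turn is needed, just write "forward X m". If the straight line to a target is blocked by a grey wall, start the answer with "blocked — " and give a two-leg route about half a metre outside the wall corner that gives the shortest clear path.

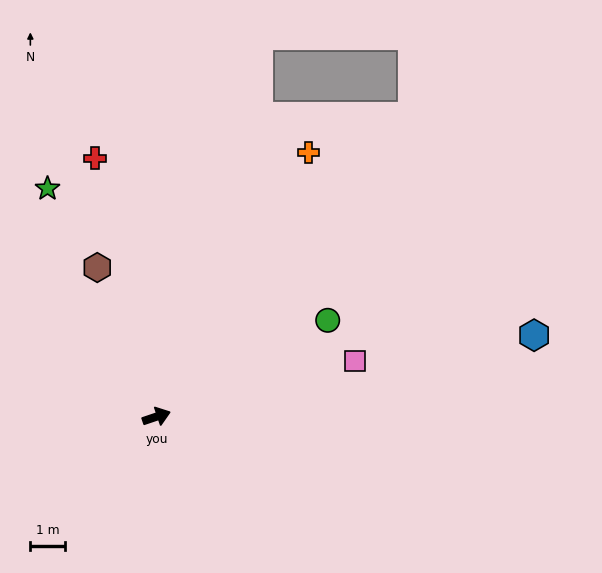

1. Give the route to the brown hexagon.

turn left 93°, forward 4.7 m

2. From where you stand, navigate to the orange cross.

turn left 41°, forward 8.9 m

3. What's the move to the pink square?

turn right 3°, forward 6.0 m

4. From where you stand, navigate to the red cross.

turn left 85°, forward 7.7 m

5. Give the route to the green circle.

turn left 11°, forward 5.7 m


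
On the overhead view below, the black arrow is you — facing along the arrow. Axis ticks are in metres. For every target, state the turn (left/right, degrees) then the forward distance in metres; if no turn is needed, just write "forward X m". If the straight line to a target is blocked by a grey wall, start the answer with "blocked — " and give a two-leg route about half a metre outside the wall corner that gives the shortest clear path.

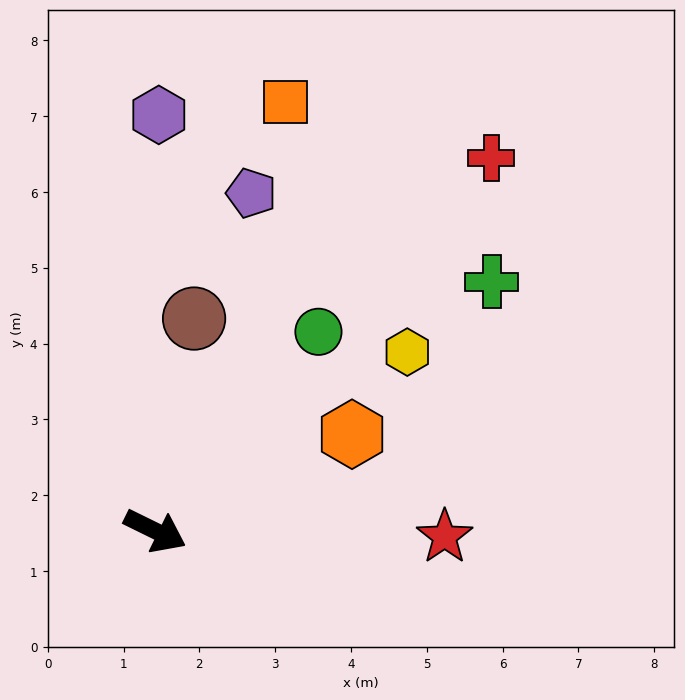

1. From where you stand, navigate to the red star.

turn left 25°, forward 3.8 m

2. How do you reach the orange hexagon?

turn left 52°, forward 2.9 m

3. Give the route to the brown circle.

turn left 106°, forward 2.8 m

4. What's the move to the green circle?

turn left 77°, forward 3.4 m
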